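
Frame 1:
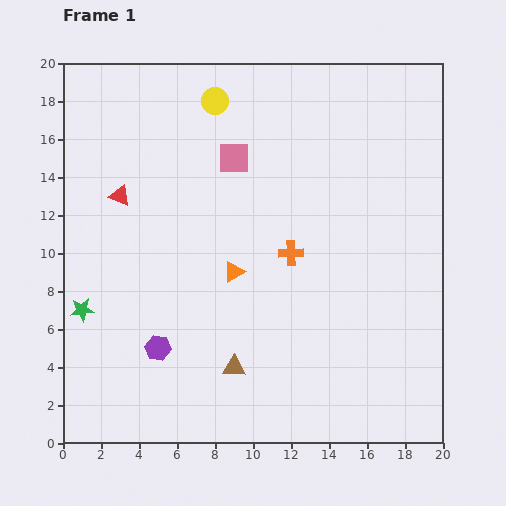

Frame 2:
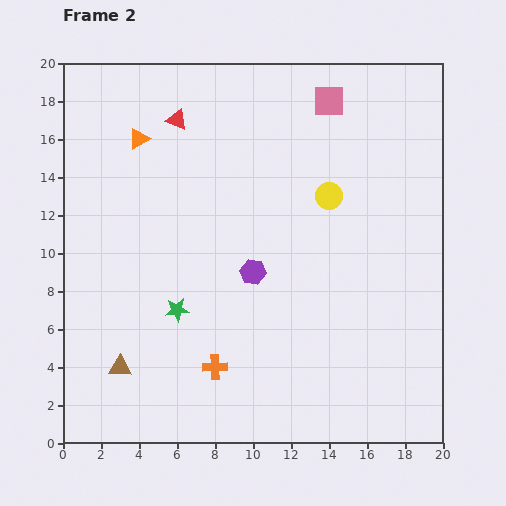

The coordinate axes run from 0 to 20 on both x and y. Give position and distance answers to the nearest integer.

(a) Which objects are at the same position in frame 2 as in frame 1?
none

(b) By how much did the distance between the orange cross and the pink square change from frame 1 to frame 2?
+9

Distance in frame 1: 6. Distance in frame 2: 15.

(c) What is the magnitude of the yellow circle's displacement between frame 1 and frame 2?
8

The yellow circle moved from (8, 18) to (14, 13), a distance of √(6² + 5²) ≈ 8.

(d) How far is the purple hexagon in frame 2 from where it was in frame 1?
6

The purple hexagon moved from (5, 5) to (10, 9), a distance of √(5² + 4²) ≈ 6.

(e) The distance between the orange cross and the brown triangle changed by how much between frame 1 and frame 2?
-2

Distance in frame 1: 7. Distance in frame 2: 5.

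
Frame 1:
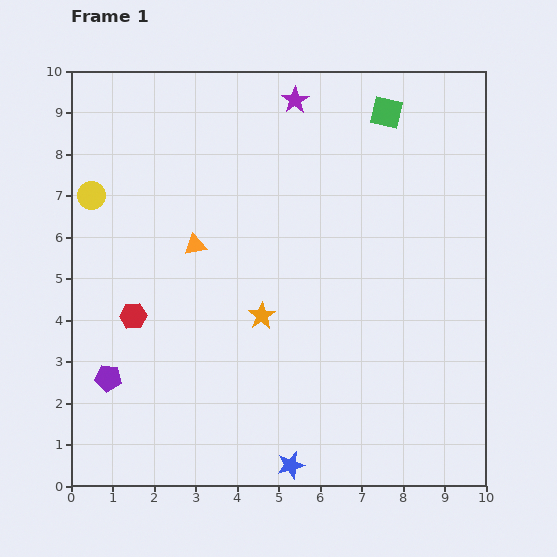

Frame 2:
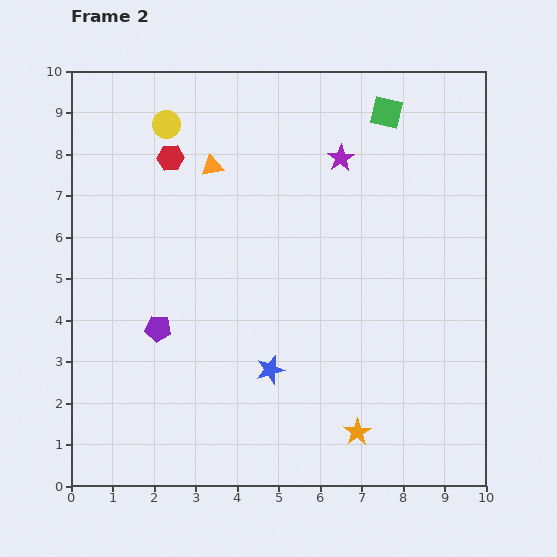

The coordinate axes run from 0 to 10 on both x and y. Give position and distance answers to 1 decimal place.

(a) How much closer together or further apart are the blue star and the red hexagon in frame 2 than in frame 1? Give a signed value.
+0.4

Distance in frame 1: 5.2. Distance in frame 2: 5.6.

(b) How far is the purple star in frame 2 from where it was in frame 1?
1.8

The purple star moved from (5.4, 9.3) to (6.5, 7.9), a distance of √(1.1² + 1.4²) ≈ 1.8.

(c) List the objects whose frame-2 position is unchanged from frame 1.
the green square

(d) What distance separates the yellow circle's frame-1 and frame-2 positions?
2.5

The yellow circle moved from (0.5, 7.0) to (2.3, 8.7), a distance of √(1.8² + 1.7²) ≈ 2.5.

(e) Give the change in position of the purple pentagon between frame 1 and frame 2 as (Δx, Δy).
(1.2, 1.2)

The purple pentagon was at (0.9, 2.6) in frame 1 and (2.1, 3.8) in frame 2.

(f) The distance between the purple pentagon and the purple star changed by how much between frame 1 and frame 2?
-2.1

Distance in frame 1: 8.1. Distance in frame 2: 6.0.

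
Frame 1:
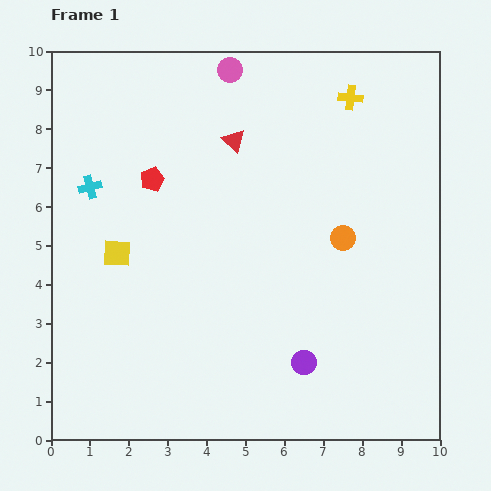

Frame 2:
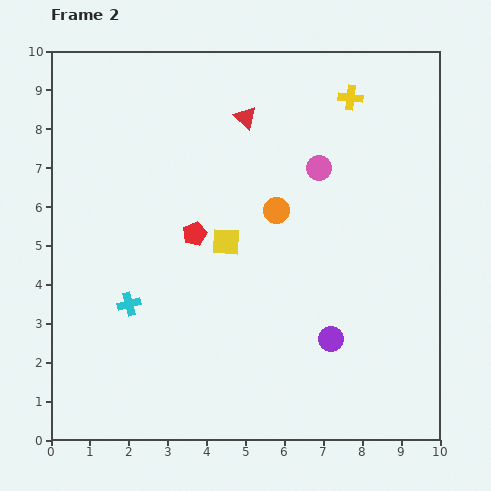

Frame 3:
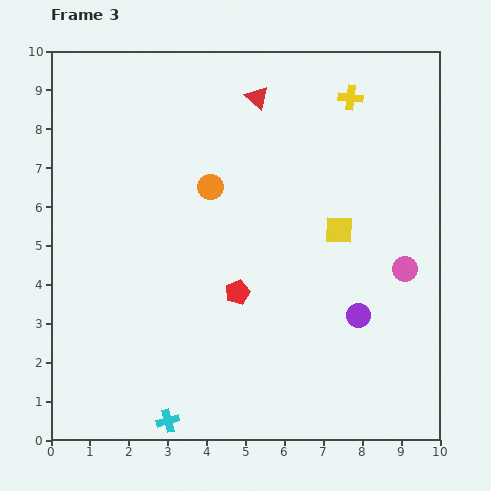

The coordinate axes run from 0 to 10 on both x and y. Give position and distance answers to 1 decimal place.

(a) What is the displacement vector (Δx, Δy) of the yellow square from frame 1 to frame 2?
(2.8, 0.3)

The yellow square was at (1.7, 4.8) in frame 1 and (4.5, 5.1) in frame 2.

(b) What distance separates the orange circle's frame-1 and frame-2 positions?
1.8

The orange circle moved from (7.5, 5.2) to (5.8, 5.9), a distance of √(1.7² + 0.7²) ≈ 1.8.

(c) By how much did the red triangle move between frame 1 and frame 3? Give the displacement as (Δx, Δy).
(0.6, 1.1)

The red triangle was at (4.7, 7.7) in frame 1 and (5.3, 8.8) in frame 3.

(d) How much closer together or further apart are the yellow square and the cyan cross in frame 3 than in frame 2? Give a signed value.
+3.6

Distance in frame 2: 3.0. Distance in frame 3: 6.6.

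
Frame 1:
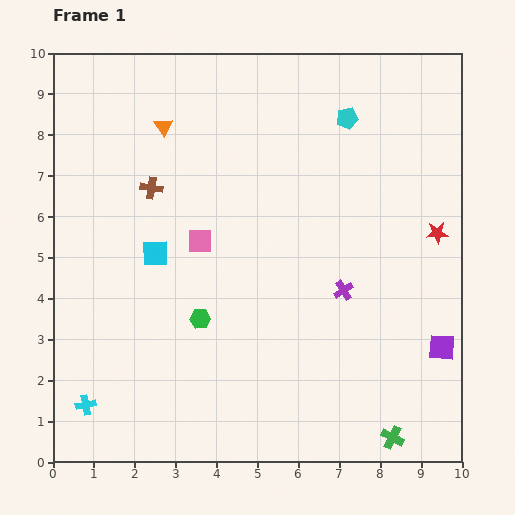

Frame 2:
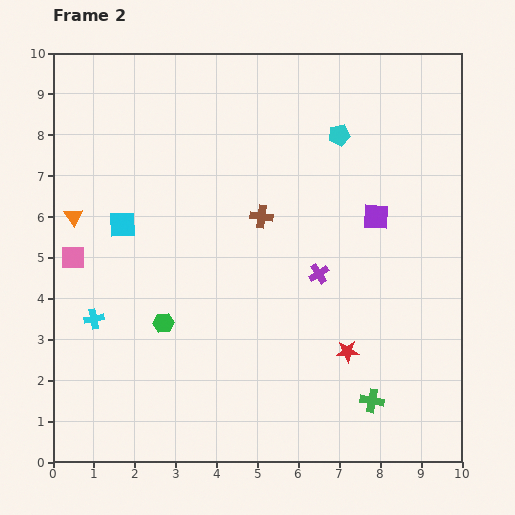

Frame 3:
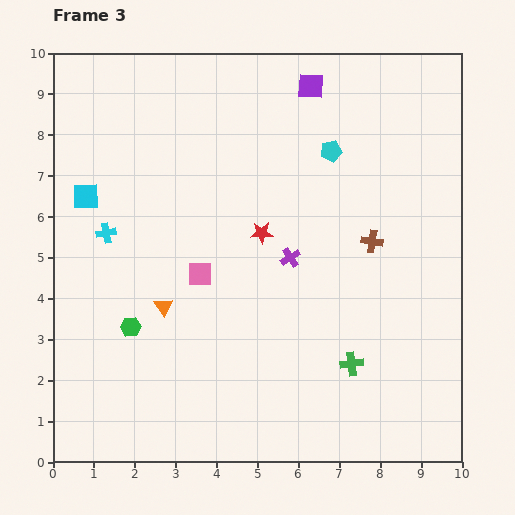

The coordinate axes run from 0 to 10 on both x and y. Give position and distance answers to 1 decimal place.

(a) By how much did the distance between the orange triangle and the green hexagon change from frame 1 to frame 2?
-1.4

Distance in frame 1: 4.8. Distance in frame 2: 3.4.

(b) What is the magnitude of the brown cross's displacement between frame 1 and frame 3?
5.6

The brown cross moved from (2.4, 6.7) to (7.8, 5.4), a distance of √(5.4² + 1.3²) ≈ 5.6.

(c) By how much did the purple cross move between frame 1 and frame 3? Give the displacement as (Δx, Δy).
(-1.3, 0.8)

The purple cross was at (7.1, 4.2) in frame 1 and (5.8, 5.0) in frame 3.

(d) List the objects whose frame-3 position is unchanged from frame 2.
none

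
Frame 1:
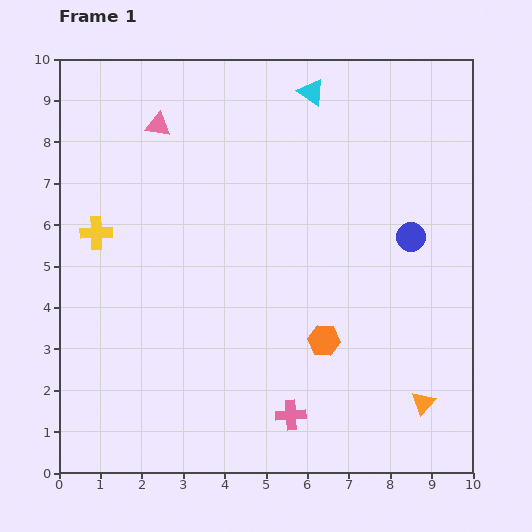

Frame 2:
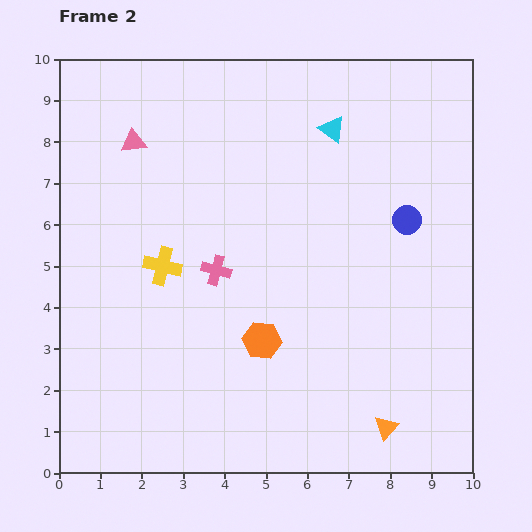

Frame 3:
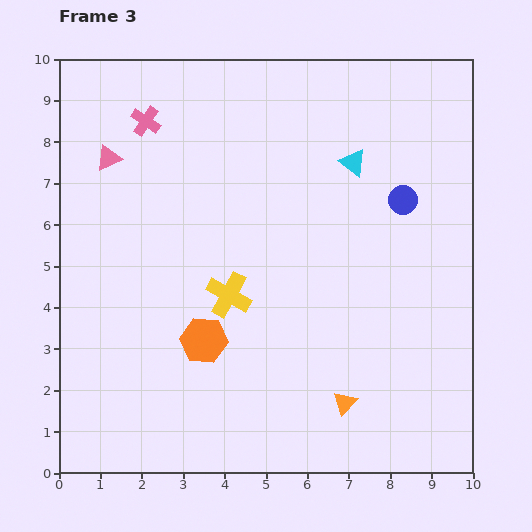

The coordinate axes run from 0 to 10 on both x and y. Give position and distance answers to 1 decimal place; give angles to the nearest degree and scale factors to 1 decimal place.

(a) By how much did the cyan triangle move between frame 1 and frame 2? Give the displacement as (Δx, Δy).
(0.5, -0.9)

The cyan triangle was at (6.1, 9.2) in frame 1 and (6.6, 8.3) in frame 2.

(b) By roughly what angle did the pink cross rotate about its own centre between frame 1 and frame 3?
39° clockwise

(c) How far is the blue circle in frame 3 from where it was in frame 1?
0.9

The blue circle moved from (8.5, 5.7) to (8.3, 6.6), a distance of √(0.2² + 0.9²) ≈ 0.9.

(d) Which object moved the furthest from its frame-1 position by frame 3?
the pink cross

(moved 7.9; next 3.5)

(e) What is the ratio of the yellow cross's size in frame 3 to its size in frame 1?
1.4×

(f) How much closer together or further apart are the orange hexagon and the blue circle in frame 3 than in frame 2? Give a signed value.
+1.4

Distance in frame 2: 4.5. Distance in frame 3: 5.9.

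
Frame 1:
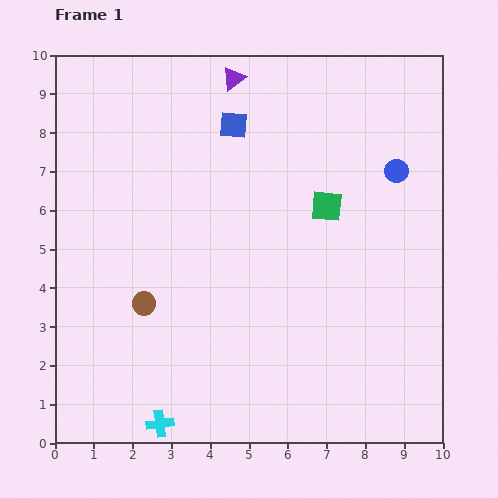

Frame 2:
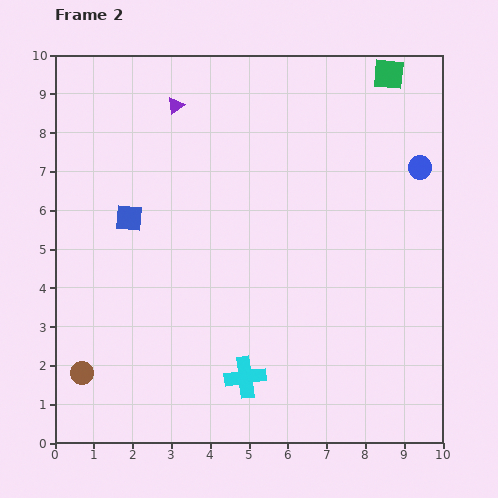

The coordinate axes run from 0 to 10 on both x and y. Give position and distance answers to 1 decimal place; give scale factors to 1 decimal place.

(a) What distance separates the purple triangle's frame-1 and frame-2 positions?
1.7

The purple triangle moved from (4.6, 9.4) to (3.1, 8.7), a distance of √(1.5² + 0.7²) ≈ 1.7.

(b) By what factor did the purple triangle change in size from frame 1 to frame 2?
0.7×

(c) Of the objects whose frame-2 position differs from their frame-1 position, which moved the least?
the blue circle

(moved 0.6)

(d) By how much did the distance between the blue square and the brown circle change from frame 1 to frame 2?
-0.9

Distance in frame 1: 5.1. Distance in frame 2: 4.2.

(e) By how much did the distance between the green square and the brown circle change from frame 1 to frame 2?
+5.7

Distance in frame 1: 5.3. Distance in frame 2: 11.0.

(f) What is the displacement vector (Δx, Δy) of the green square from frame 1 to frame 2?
(1.6, 3.4)

The green square was at (7.0, 6.1) in frame 1 and (8.6, 9.5) in frame 2.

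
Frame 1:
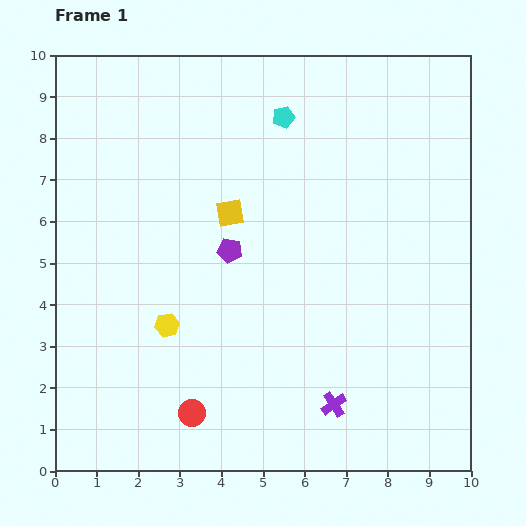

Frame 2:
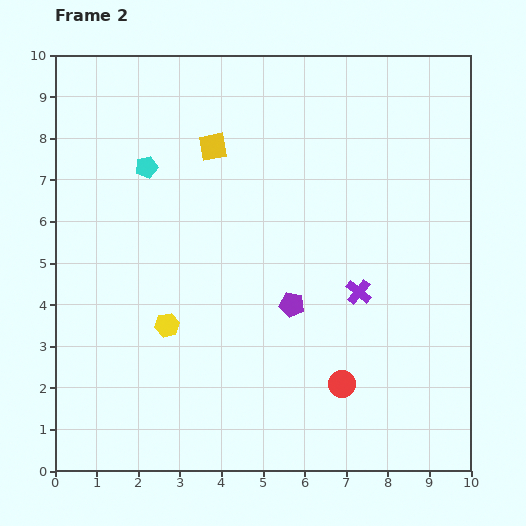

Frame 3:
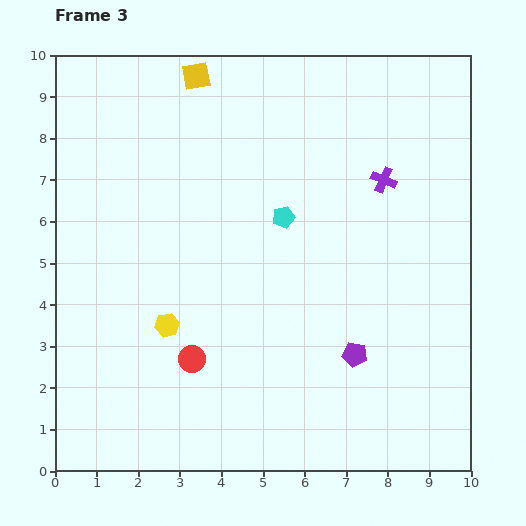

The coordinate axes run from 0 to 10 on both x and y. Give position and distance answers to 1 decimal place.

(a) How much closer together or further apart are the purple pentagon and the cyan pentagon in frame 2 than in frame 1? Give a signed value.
+1.3

Distance in frame 1: 3.5. Distance in frame 2: 4.8.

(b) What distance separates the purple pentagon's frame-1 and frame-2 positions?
2.0

The purple pentagon moved from (4.2, 5.3) to (5.7, 4.0), a distance of √(1.5² + 1.3²) ≈ 2.0.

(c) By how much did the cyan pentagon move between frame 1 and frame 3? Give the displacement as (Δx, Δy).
(0.0, -2.4)

The cyan pentagon was at (5.5, 8.5) in frame 1 and (5.5, 6.1) in frame 3.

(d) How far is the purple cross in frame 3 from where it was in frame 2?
2.8

The purple cross moved from (7.3, 4.3) to (7.9, 7.0), a distance of √(0.6² + 2.7²) ≈ 2.8.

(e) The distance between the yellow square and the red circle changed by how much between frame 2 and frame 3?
+0.3

Distance in frame 2: 6.5. Distance in frame 3: 6.8.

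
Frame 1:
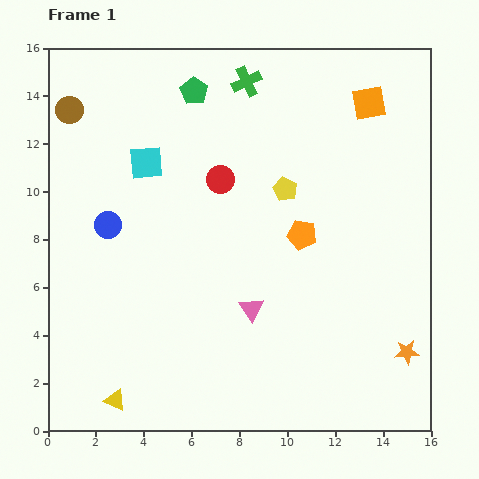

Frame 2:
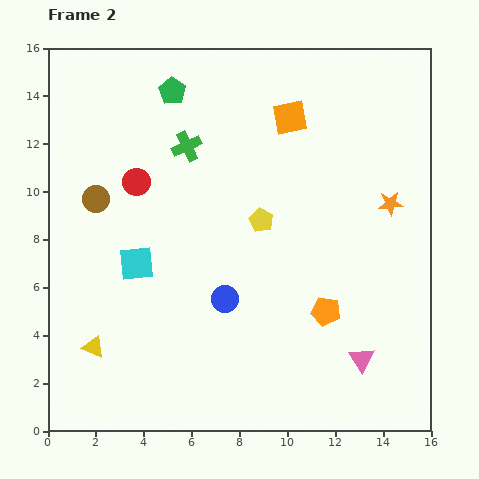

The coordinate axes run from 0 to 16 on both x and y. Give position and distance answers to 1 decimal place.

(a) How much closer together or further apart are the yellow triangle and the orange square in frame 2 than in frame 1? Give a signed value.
-3.7

Distance in frame 1: 16.3. Distance in frame 2: 12.6.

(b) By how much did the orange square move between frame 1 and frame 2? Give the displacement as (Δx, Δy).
(-3.3, -0.6)

The orange square was at (13.4, 13.7) in frame 1 and (10.1, 13.1) in frame 2.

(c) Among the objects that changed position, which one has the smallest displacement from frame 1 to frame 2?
the green pentagon

(moved 0.9)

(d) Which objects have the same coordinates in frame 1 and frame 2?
none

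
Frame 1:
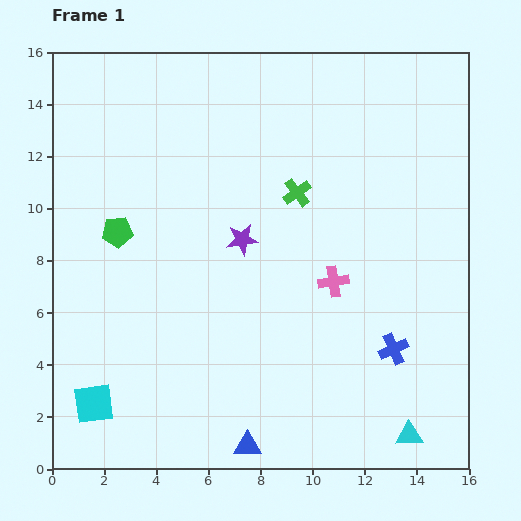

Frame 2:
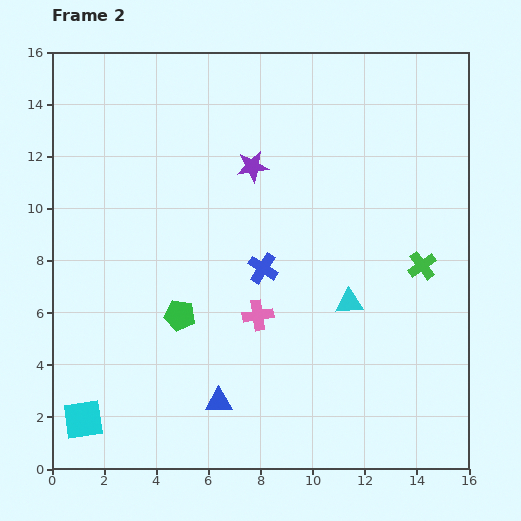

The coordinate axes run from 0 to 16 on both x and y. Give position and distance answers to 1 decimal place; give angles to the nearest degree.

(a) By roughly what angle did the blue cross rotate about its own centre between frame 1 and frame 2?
33° counter-clockwise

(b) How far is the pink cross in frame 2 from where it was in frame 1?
3.2

The pink cross moved from (10.8, 7.2) to (7.9, 5.9), a distance of √(2.9² + 1.3²) ≈ 3.2.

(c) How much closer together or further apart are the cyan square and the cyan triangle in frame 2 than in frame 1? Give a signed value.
-1.1

Distance in frame 1: 12.2. Distance in frame 2: 11.1.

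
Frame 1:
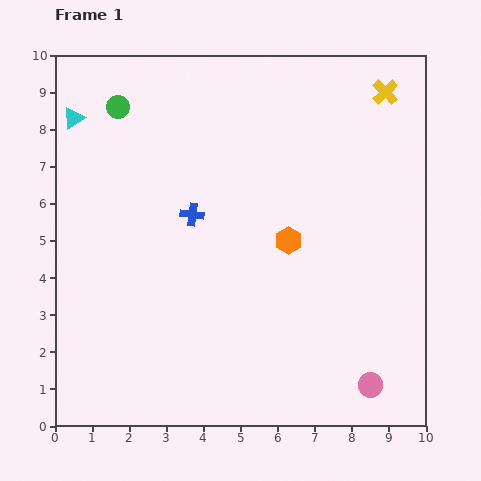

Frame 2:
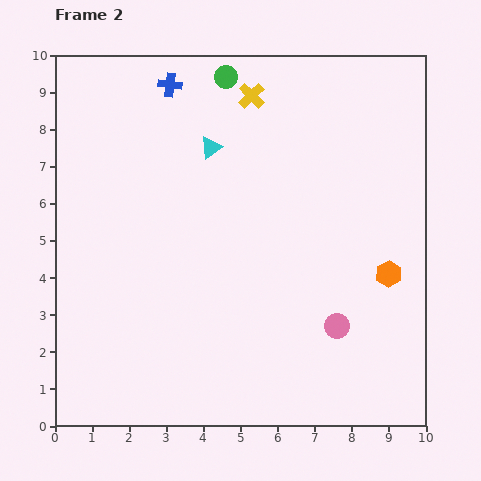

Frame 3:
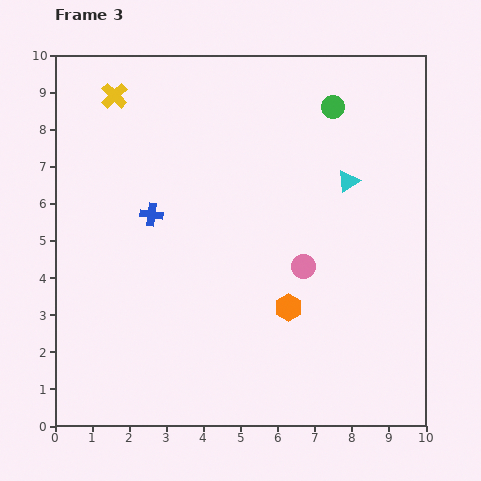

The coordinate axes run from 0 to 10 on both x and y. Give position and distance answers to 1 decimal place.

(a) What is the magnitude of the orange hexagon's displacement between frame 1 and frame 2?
2.8

The orange hexagon moved from (6.3, 5.0) to (9.0, 4.1), a distance of √(2.7² + 0.9²) ≈ 2.8.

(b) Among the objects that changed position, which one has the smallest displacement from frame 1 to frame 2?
the pink circle

(moved 1.8)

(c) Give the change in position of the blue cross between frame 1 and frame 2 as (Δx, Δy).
(-0.6, 3.5)

The blue cross was at (3.7, 5.7) in frame 1 and (3.1, 9.2) in frame 2.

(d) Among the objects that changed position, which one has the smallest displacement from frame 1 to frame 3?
the blue cross

(moved 1.1)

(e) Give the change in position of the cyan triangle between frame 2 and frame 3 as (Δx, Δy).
(3.7, -0.9)

The cyan triangle was at (4.2, 7.5) in frame 2 and (7.9, 6.6) in frame 3.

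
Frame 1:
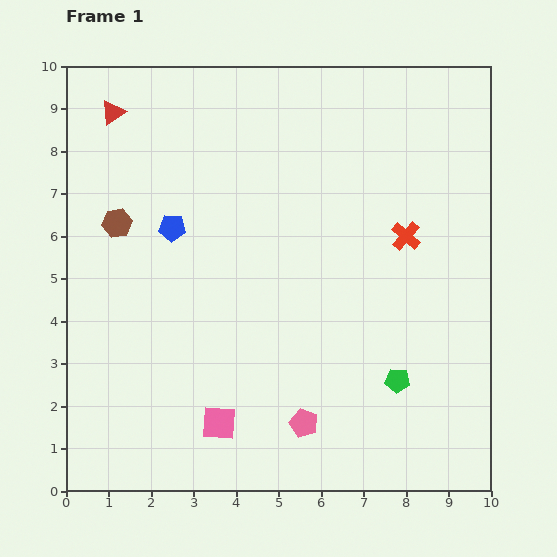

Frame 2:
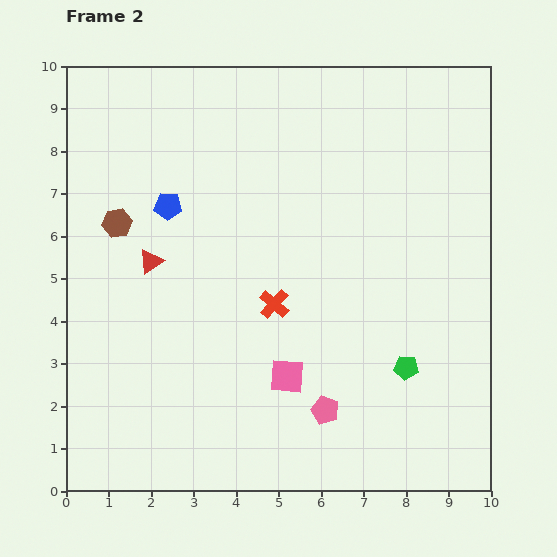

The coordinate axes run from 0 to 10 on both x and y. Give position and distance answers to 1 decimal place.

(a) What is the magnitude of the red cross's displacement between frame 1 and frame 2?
3.5

The red cross moved from (8.0, 6.0) to (4.9, 4.4), a distance of √(3.1² + 1.6²) ≈ 3.5.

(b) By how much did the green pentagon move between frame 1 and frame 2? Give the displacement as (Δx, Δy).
(0.2, 0.3)

The green pentagon was at (7.8, 2.6) in frame 1 and (8.0, 2.9) in frame 2.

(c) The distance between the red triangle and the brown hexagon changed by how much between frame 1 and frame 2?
-1.4

Distance in frame 1: 2.6. Distance in frame 2: 1.2.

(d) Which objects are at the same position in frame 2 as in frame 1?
the brown hexagon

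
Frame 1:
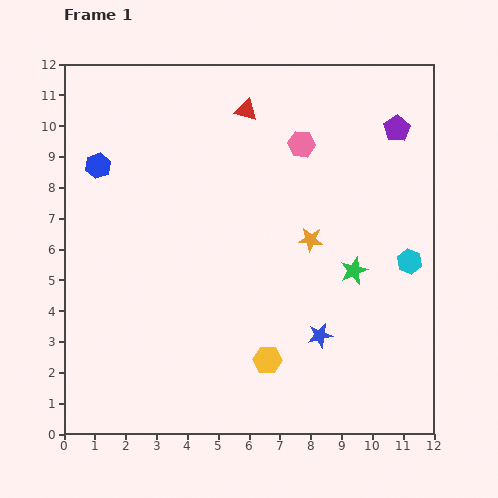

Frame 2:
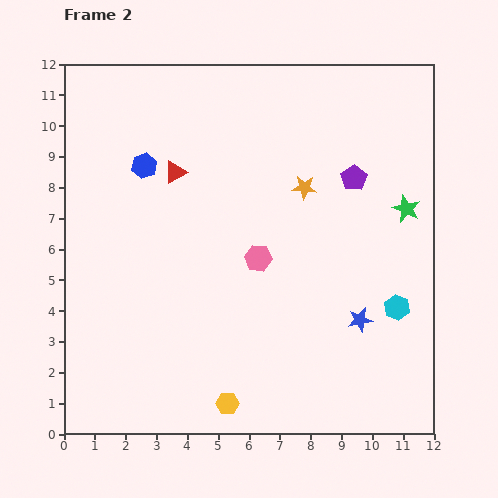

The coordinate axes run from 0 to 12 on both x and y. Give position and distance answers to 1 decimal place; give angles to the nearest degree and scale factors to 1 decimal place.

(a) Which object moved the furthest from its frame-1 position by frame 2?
the pink hexagon

(moved 4.0; next 3.0)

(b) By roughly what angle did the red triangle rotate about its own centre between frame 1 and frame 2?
43° counter-clockwise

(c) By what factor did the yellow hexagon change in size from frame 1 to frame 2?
0.8×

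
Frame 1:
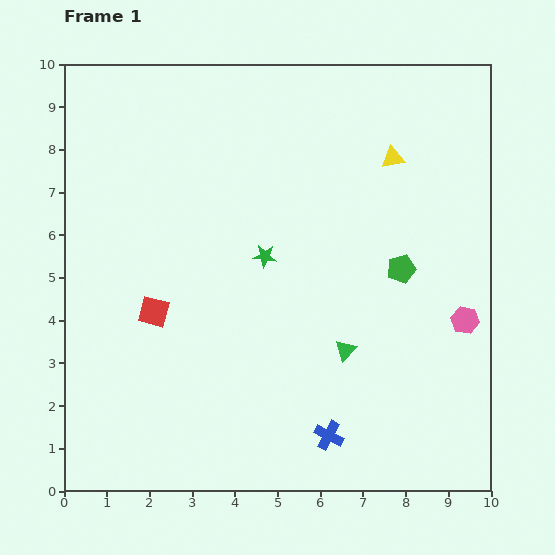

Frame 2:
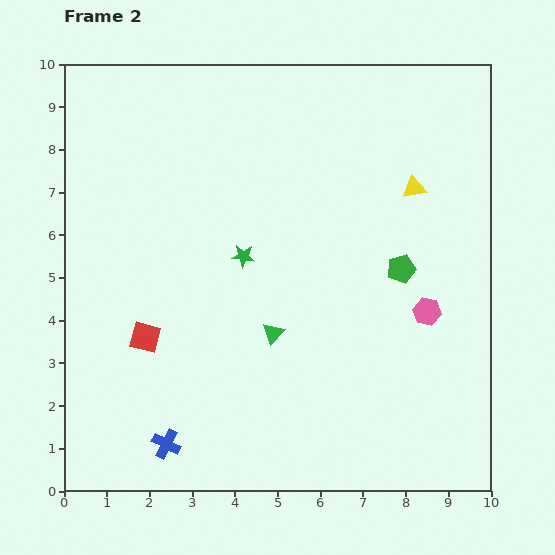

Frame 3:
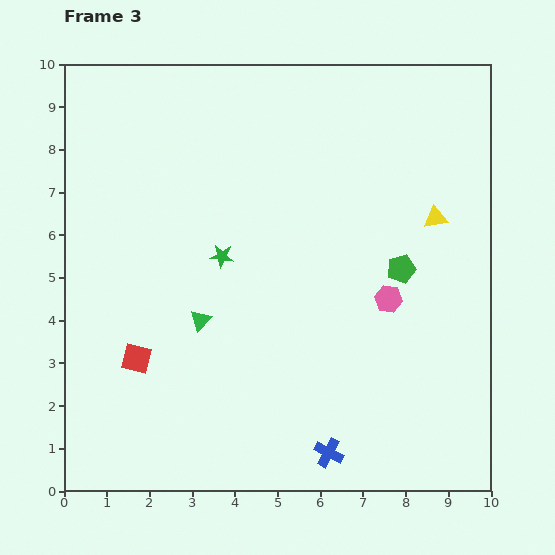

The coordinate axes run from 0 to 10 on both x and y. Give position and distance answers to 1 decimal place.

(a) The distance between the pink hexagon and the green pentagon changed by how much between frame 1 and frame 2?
-0.7

Distance in frame 1: 1.9. Distance in frame 2: 1.2.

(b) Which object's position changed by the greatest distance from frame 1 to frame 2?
the blue cross

(moved 3.8; next 1.7)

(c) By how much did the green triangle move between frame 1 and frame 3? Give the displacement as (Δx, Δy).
(-3.4, 0.7)

The green triangle was at (6.6, 3.3) in frame 1 and (3.2, 4.0) in frame 3.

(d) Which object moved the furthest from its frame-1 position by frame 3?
the green triangle

(moved 3.5; next 1.9)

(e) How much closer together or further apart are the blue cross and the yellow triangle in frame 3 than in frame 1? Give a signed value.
-0.7

Distance in frame 1: 6.7. Distance in frame 3: 6.0.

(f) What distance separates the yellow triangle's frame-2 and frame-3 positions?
0.9

The yellow triangle moved from (8.2, 7.1) to (8.7, 6.4), a distance of √(0.5² + 0.7²) ≈ 0.9.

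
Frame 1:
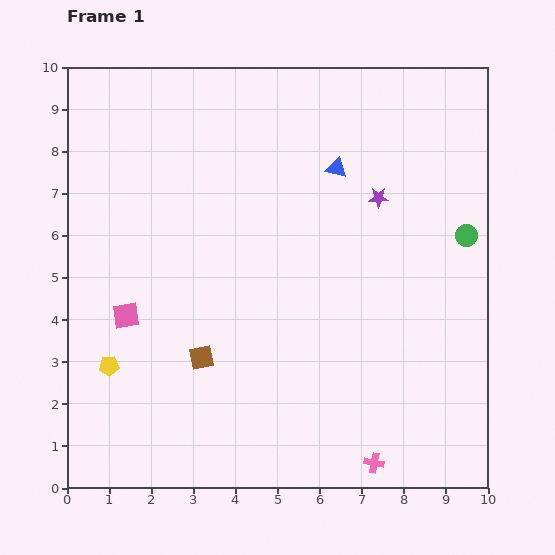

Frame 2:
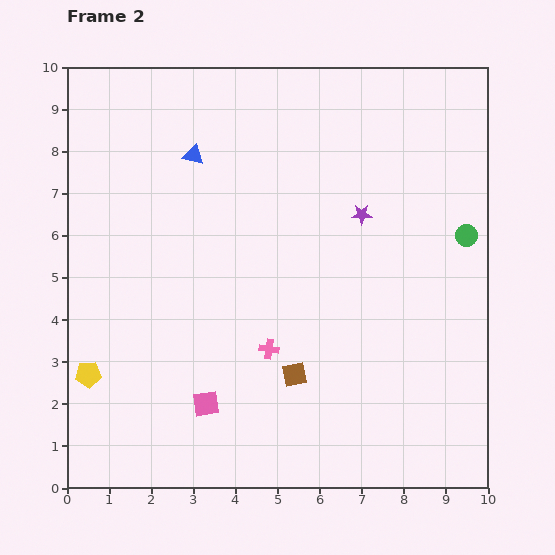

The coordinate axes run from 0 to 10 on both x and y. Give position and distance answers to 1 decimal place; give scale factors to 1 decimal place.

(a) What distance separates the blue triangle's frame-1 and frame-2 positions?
3.4

The blue triangle moved from (6.4, 7.6) to (3.0, 7.9), a distance of √(3.4² + 0.3²) ≈ 3.4.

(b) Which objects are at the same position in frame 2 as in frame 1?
the green circle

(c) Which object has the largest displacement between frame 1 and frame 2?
the pink cross

(moved 3.7; next 3.4)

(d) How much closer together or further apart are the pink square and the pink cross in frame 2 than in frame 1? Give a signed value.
-4.9

Distance in frame 1: 6.9. Distance in frame 2: 2.0.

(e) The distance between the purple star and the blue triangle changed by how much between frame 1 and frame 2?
+3.0

Distance in frame 1: 1.2. Distance in frame 2: 4.2.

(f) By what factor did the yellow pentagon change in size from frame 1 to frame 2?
1.3×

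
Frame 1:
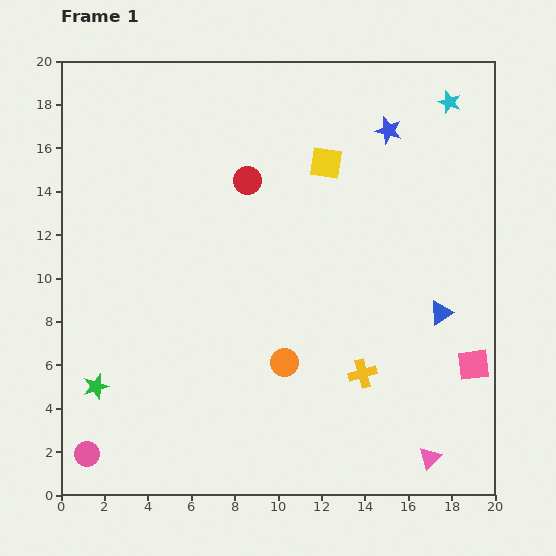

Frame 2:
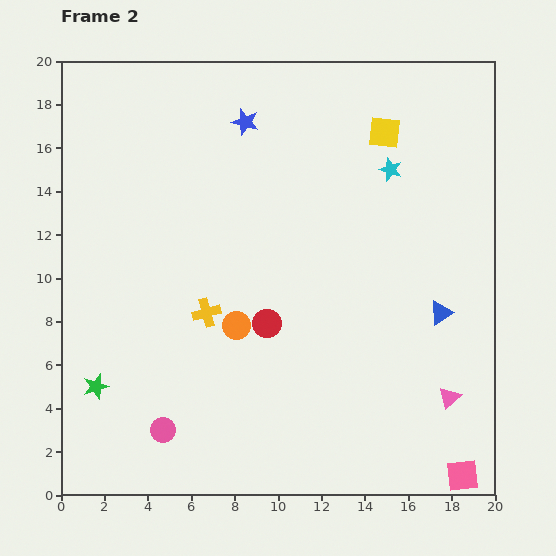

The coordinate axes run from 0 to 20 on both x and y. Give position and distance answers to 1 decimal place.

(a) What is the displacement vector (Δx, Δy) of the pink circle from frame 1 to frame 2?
(3.5, 1.1)

The pink circle was at (1.2, 1.9) in frame 1 and (4.7, 3.0) in frame 2.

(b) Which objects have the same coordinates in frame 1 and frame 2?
the blue triangle, the green star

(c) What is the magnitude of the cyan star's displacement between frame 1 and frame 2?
4.1

The cyan star moved from (17.9, 18.1) to (15.2, 15.0), a distance of √(2.7² + 3.1²) ≈ 4.1.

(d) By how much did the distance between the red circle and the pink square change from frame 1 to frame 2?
-2.0

Distance in frame 1: 13.4. Distance in frame 2: 11.4.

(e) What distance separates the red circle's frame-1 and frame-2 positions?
6.7

The red circle moved from (8.6, 14.5) to (9.5, 7.9), a distance of √(0.9² + 6.6²) ≈ 6.7.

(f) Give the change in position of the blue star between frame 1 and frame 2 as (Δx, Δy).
(-6.6, 0.4)

The blue star was at (15.1, 16.8) in frame 1 and (8.5, 17.2) in frame 2.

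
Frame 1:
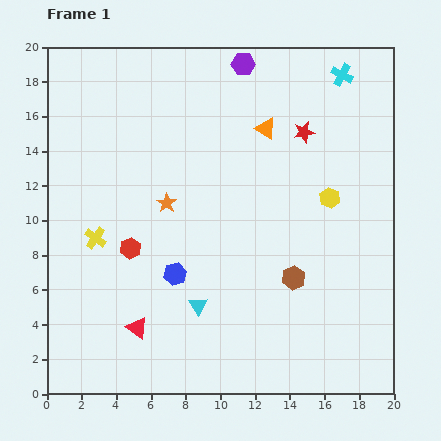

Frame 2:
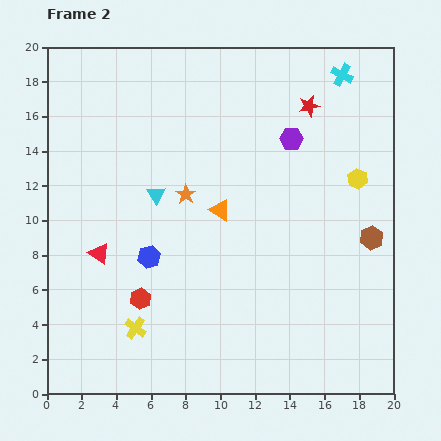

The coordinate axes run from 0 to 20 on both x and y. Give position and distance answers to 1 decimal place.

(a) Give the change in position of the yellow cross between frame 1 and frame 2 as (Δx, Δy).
(2.3, -5.2)

The yellow cross was at (2.8, 9.0) in frame 1 and (5.1, 3.8) in frame 2.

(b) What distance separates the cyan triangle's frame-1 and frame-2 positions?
6.8

The cyan triangle moved from (8.7, 5.1) to (6.3, 11.5), a distance of √(2.4² + 6.4²) ≈ 6.8.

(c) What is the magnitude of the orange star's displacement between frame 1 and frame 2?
1.2

The orange star moved from (6.9, 11.0) to (8.0, 11.5), a distance of √(1.1² + 0.5²) ≈ 1.2.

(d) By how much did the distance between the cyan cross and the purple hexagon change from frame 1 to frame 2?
-1.0

Distance in frame 1: 5.7. Distance in frame 2: 4.7.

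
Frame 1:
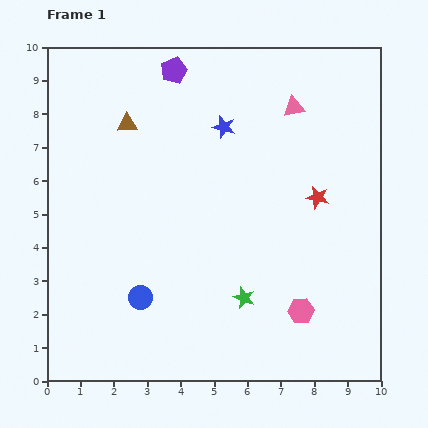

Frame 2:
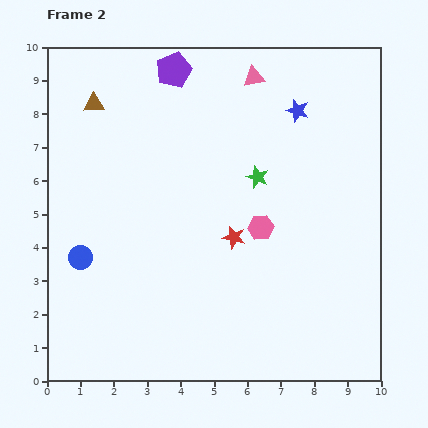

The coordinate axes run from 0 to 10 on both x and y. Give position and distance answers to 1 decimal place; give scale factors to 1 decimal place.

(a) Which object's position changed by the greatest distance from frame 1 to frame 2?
the green star

(moved 3.6; next 2.8)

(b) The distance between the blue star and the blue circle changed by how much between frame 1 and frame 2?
+2.1

Distance in frame 1: 5.7. Distance in frame 2: 7.8.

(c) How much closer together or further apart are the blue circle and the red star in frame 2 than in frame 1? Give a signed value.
-1.5

Distance in frame 1: 6.1. Distance in frame 2: 4.6.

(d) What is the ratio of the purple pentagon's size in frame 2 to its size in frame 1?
1.3×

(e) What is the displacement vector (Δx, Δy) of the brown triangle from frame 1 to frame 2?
(-1.0, 0.6)

The brown triangle was at (2.4, 7.7) in frame 1 and (1.4, 8.3) in frame 2.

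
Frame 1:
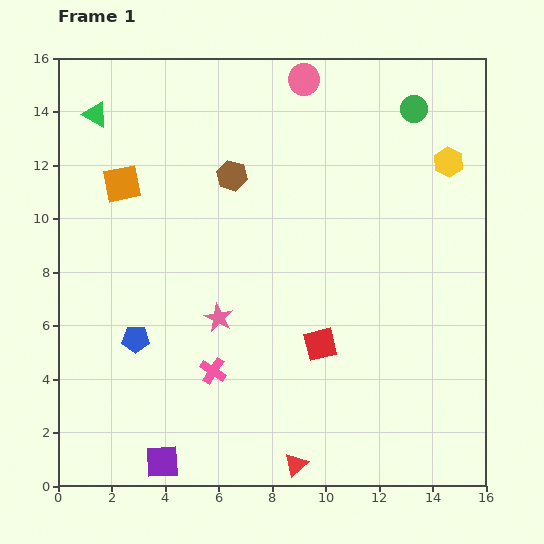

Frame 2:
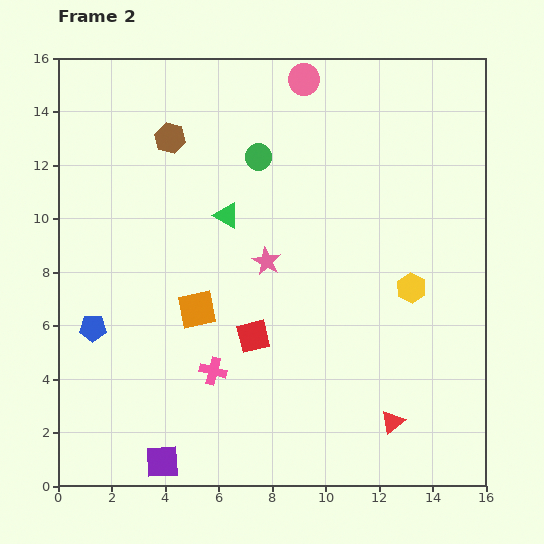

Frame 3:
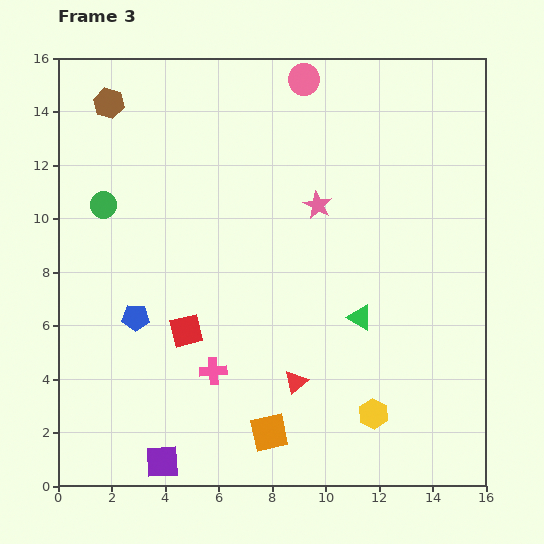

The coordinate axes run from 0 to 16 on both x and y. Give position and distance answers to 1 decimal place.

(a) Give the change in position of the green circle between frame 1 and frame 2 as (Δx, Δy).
(-5.8, -1.8)

The green circle was at (13.3, 14.1) in frame 1 and (7.5, 12.3) in frame 2.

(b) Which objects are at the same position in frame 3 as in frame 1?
the pink circle, the pink cross, the purple square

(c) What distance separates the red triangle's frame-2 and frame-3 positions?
3.9

The red triangle moved from (12.5, 2.4) to (8.9, 3.9), a distance of √(3.6² + 1.5²) ≈ 3.9.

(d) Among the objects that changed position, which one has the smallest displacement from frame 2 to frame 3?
the blue pentagon

(moved 1.6)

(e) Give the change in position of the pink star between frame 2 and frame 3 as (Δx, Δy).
(1.9, 2.1)

The pink star was at (7.8, 8.4) in frame 2 and (9.7, 10.5) in frame 3.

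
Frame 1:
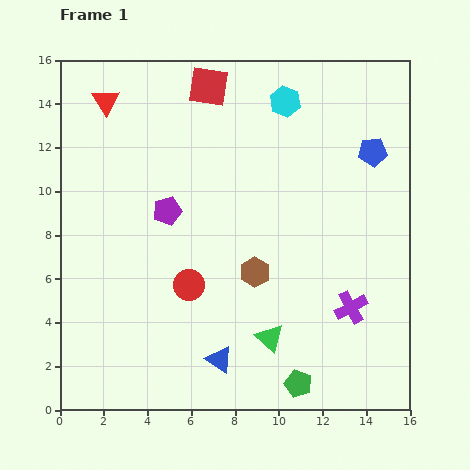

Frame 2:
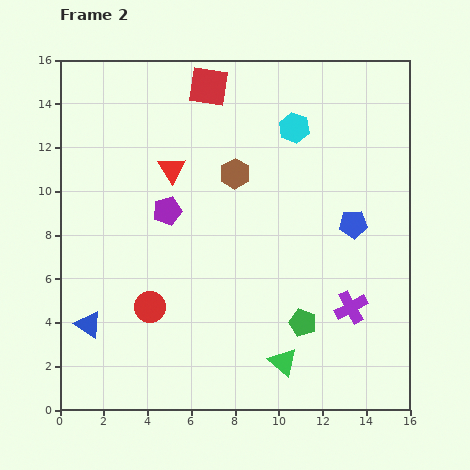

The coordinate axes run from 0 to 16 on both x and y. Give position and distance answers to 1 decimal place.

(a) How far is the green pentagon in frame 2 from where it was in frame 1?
2.8

The green pentagon moved from (10.9, 1.2) to (11.1, 4.0), a distance of √(0.2² + 2.8²) ≈ 2.8.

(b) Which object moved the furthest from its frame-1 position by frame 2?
the blue triangle

(moved 6.2; next 4.6)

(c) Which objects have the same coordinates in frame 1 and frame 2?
the purple cross, the purple pentagon, the red square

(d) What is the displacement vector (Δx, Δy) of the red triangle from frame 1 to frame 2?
(3.0, -3.1)

The red triangle was at (2.1, 14.1) in frame 1 and (5.1, 11.0) in frame 2.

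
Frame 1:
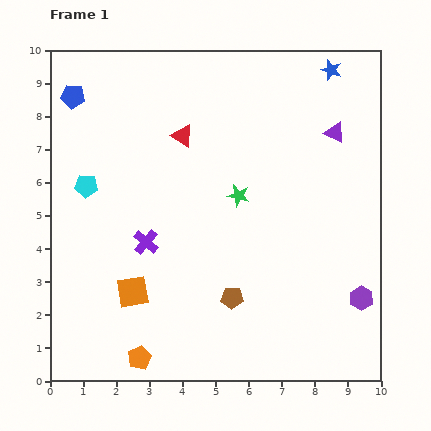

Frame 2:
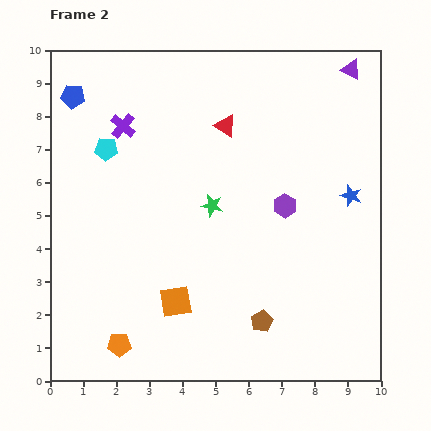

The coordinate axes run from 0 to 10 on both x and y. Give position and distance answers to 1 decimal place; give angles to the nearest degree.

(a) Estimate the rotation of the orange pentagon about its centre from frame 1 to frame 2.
24° clockwise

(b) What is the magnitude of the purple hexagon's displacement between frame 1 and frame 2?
3.6

The purple hexagon moved from (9.4, 2.5) to (7.1, 5.3), a distance of √(2.3² + 2.8²) ≈ 3.6.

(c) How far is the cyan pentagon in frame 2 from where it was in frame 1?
1.3

The cyan pentagon moved from (1.1, 5.9) to (1.7, 7.0), a distance of √(0.6² + 1.1²) ≈ 1.3.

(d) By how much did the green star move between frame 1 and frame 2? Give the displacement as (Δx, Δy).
(-0.8, -0.3)

The green star was at (5.7, 5.6) in frame 1 and (4.9, 5.3) in frame 2.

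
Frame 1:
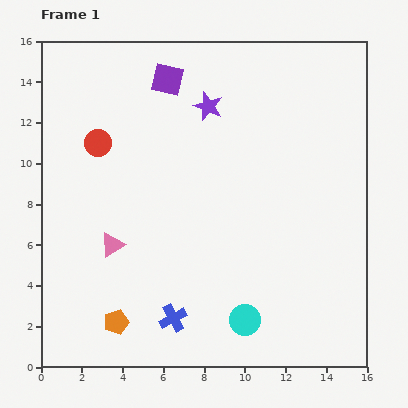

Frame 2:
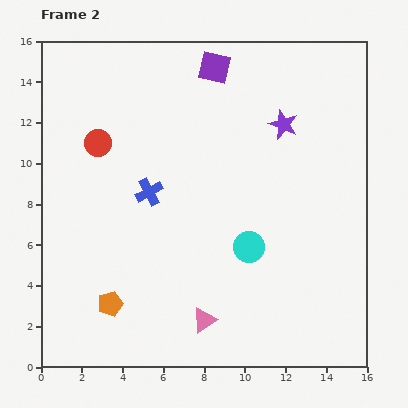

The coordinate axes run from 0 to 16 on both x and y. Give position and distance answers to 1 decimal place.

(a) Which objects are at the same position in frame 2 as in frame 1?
the red circle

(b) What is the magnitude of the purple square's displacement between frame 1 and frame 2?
2.4

The purple square moved from (6.2, 14.1) to (8.5, 14.7), a distance of √(2.3² + 0.6²) ≈ 2.4.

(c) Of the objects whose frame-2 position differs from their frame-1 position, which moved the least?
the orange pentagon

(moved 0.9)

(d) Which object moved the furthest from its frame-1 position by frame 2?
the blue cross

(moved 6.3; next 5.8)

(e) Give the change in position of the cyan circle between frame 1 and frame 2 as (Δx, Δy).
(0.2, 3.6)

The cyan circle was at (10.0, 2.3) in frame 1 and (10.2, 5.9) in frame 2.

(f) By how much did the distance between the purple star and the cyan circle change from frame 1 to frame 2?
-4.5

Distance in frame 1: 10.7. Distance in frame 2: 6.2.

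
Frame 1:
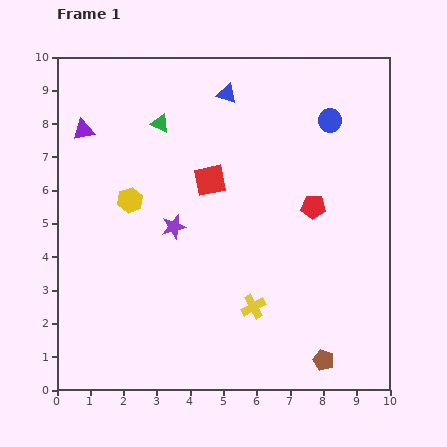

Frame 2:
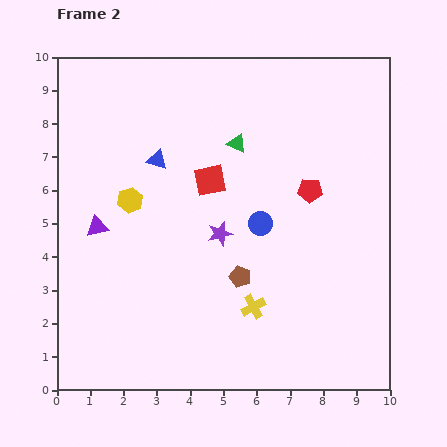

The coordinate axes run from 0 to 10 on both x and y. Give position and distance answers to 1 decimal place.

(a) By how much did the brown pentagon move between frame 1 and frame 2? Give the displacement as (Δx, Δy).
(-2.5, 2.5)

The brown pentagon was at (8.0, 0.9) in frame 1 and (5.5, 3.4) in frame 2.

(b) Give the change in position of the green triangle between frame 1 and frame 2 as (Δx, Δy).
(2.3, -0.6)

The green triangle was at (3.1, 8.0) in frame 1 and (5.4, 7.4) in frame 2.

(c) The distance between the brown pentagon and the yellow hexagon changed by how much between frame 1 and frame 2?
-3.5

Distance in frame 1: 7.5. Distance in frame 2: 4.0.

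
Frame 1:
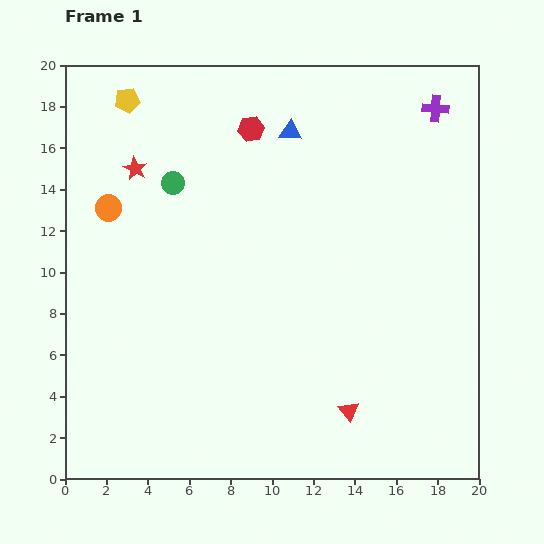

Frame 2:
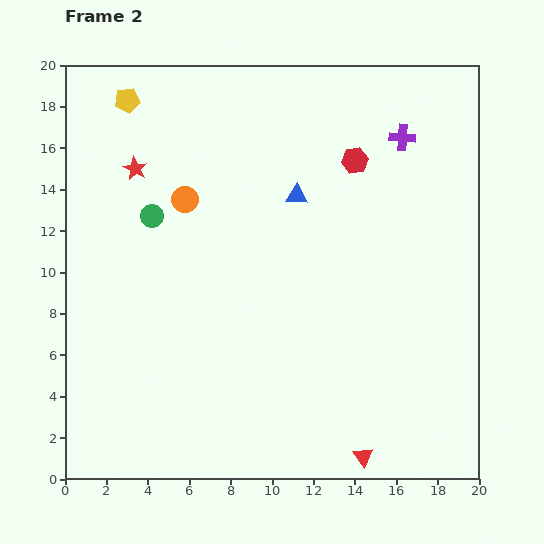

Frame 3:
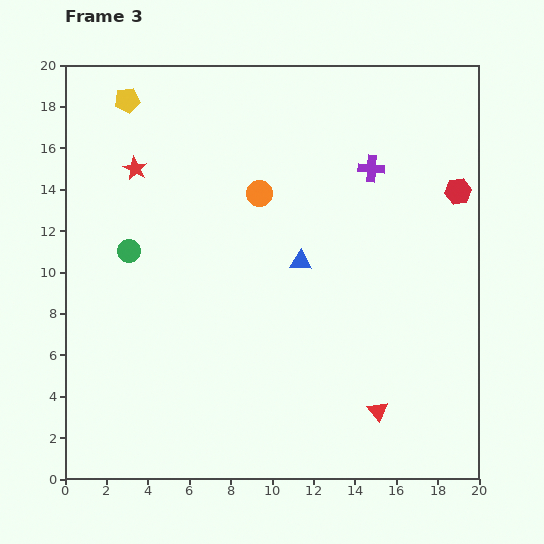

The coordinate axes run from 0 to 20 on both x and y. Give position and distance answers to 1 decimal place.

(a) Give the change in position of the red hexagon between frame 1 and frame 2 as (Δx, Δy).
(5.0, -1.5)

The red hexagon was at (9.0, 16.9) in frame 1 and (14.0, 15.4) in frame 2.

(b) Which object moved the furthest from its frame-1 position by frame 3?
the red hexagon

(moved 10.4; next 7.3)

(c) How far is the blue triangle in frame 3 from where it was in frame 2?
3.2

The blue triangle moved from (11.2, 13.7) to (11.4, 10.5), a distance of √(0.2² + 3.2²) ≈ 3.2.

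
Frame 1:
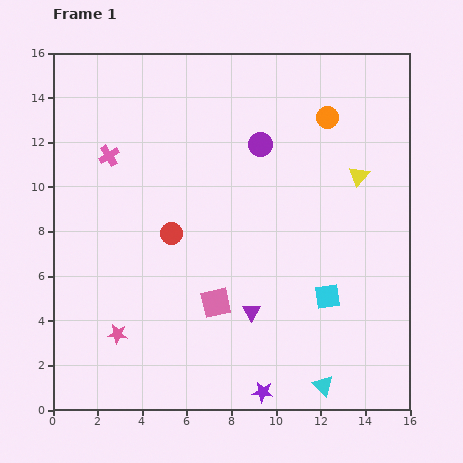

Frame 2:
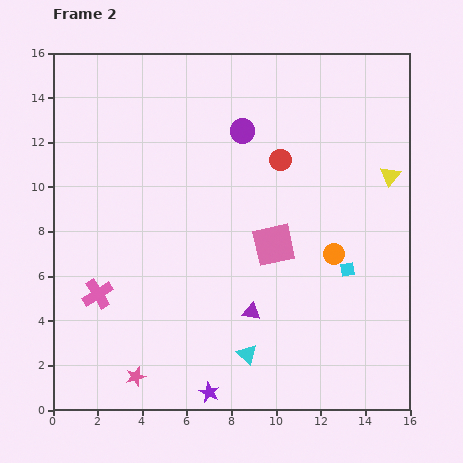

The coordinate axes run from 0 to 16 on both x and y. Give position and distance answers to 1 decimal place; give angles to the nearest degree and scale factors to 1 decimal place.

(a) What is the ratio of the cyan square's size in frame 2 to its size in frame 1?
0.6×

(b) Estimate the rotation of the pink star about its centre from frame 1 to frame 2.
22° counter-clockwise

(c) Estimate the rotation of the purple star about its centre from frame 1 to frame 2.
21° clockwise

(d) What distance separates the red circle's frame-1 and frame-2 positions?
5.9

The red circle moved from (5.3, 7.9) to (10.2, 11.2), a distance of √(4.9² + 3.3²) ≈ 5.9.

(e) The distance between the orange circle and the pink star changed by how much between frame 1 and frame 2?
-3.0

Distance in frame 1: 13.5. Distance in frame 2: 10.5.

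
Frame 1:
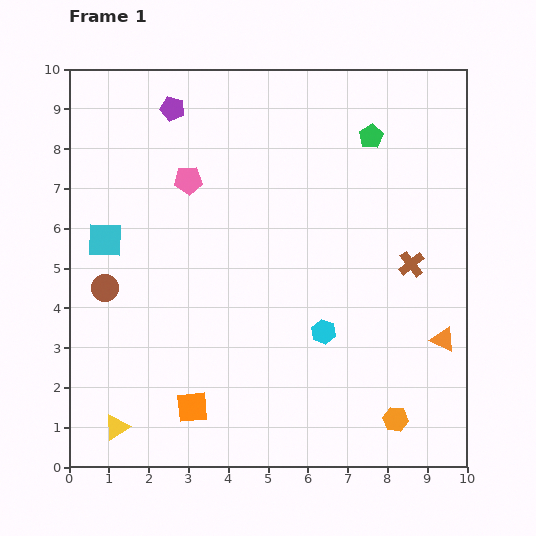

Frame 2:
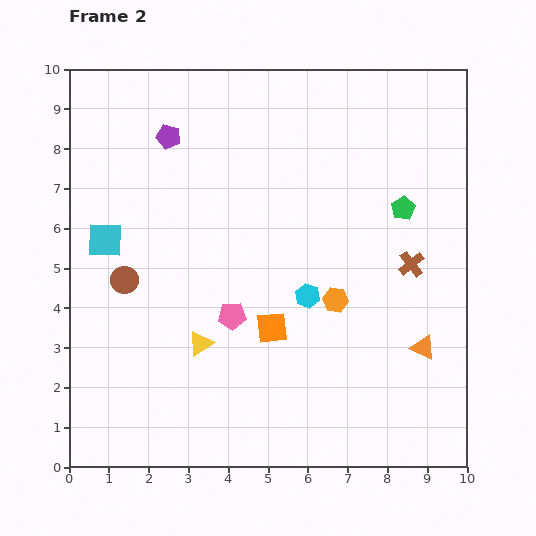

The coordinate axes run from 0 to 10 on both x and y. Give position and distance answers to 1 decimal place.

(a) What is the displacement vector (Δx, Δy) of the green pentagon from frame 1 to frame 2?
(0.8, -1.8)

The green pentagon was at (7.6, 8.3) in frame 1 and (8.4, 6.5) in frame 2.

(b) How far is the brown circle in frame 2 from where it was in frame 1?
0.5

The brown circle moved from (0.9, 4.5) to (1.4, 4.7), a distance of √(0.5² + 0.2²) ≈ 0.5.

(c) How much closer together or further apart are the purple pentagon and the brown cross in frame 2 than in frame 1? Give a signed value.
-0.3

Distance in frame 1: 7.2. Distance in frame 2: 6.9.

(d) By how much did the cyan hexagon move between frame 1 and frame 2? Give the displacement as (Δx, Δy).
(-0.4, 0.9)

The cyan hexagon was at (6.4, 3.4) in frame 1 and (6.0, 4.3) in frame 2.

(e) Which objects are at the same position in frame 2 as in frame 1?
the cyan square, the brown cross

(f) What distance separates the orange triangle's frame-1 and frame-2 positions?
0.5

The orange triangle moved from (9.4, 3.2) to (8.9, 3.0), a distance of √(0.5² + 0.2²) ≈ 0.5.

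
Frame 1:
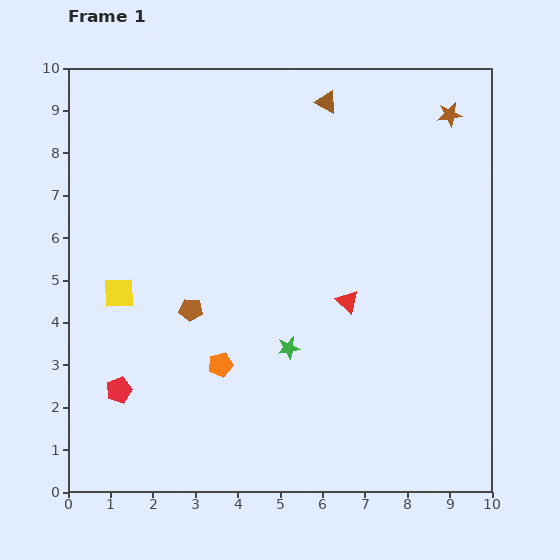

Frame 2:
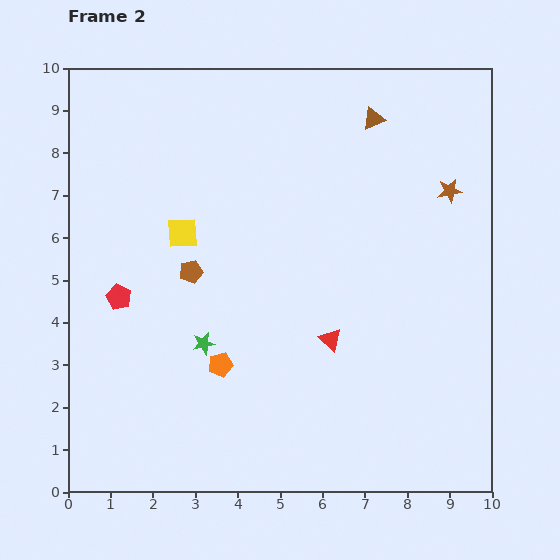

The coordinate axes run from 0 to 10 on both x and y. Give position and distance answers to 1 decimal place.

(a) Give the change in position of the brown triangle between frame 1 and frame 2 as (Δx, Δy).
(1.1, -0.4)

The brown triangle was at (6.1, 9.2) in frame 1 and (7.2, 8.8) in frame 2.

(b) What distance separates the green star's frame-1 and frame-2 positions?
2.0

The green star moved from (5.2, 3.4) to (3.2, 3.5), a distance of √(2.0² + 0.1²) ≈ 2.0.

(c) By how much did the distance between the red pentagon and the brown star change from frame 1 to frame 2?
-2.0

Distance in frame 1: 10.2. Distance in frame 2: 8.2.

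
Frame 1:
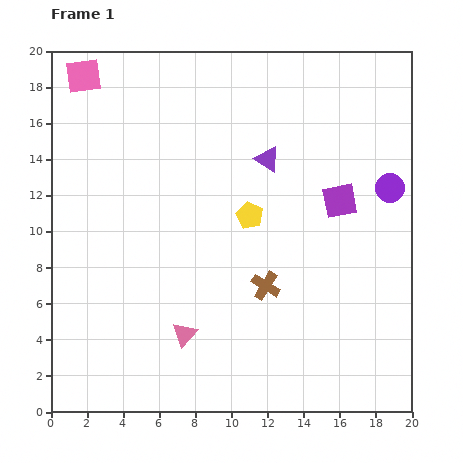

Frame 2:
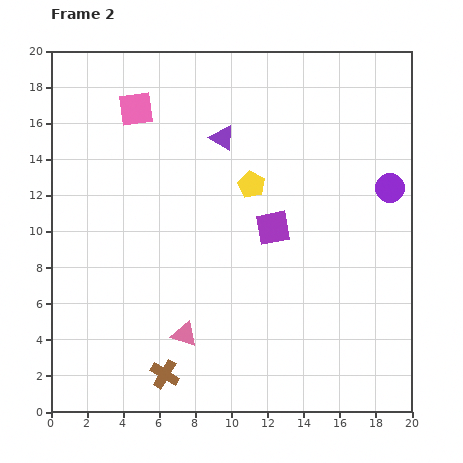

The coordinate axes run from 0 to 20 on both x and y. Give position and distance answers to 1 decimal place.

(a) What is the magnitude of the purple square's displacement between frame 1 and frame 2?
4.0

The purple square moved from (16.0, 11.7) to (12.3, 10.2), a distance of √(3.7² + 1.5²) ≈ 4.0.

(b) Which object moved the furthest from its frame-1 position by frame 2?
the brown cross

(moved 7.4; next 4.0)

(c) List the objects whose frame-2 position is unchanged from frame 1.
the pink triangle, the purple circle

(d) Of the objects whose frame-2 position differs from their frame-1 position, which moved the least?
the yellow pentagon

(moved 1.7)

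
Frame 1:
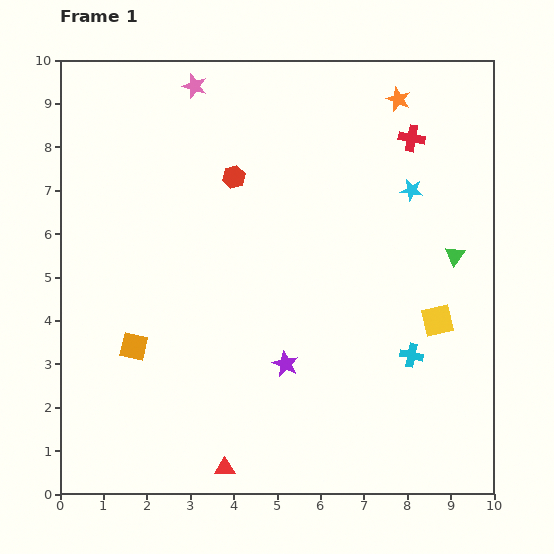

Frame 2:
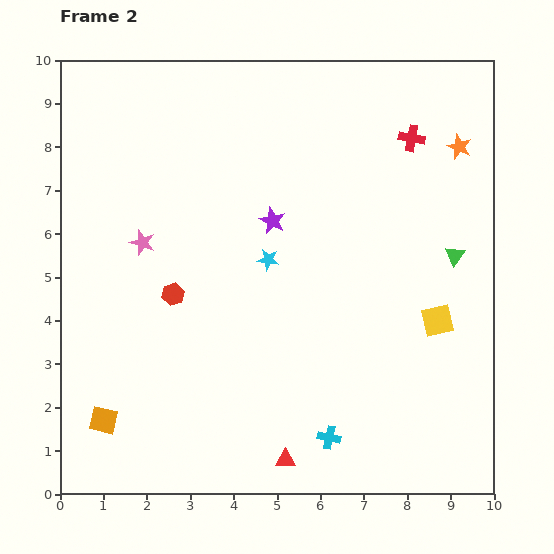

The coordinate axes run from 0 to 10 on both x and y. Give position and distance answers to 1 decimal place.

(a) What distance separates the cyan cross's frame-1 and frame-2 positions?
2.7

The cyan cross moved from (8.1, 3.2) to (6.2, 1.3), a distance of √(1.9² + 1.9²) ≈ 2.7.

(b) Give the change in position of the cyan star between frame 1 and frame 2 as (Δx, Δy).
(-3.3, -1.6)

The cyan star was at (8.1, 7.0) in frame 1 and (4.8, 5.4) in frame 2.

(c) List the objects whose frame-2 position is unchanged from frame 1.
the yellow square, the green triangle, the red cross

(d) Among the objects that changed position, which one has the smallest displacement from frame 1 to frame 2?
the red triangle

(moved 1.4)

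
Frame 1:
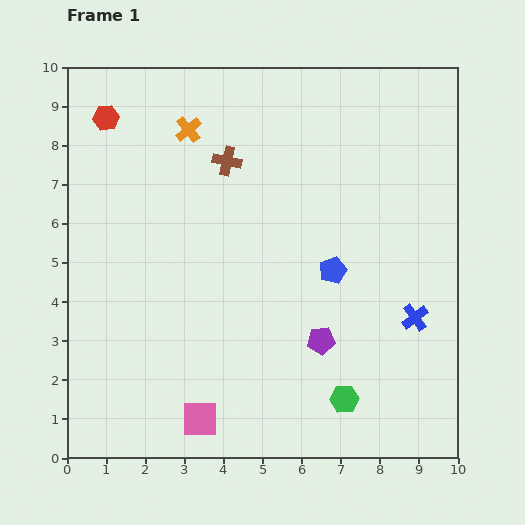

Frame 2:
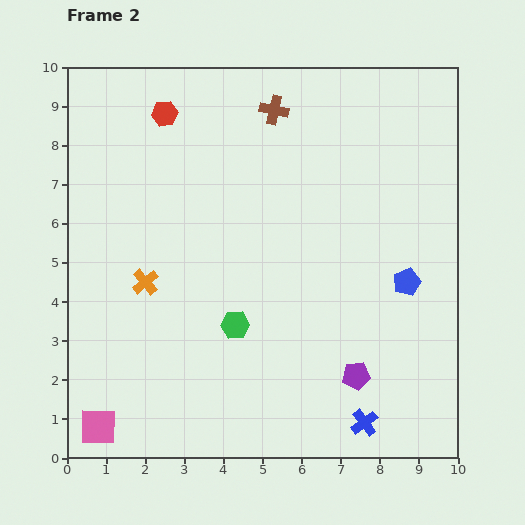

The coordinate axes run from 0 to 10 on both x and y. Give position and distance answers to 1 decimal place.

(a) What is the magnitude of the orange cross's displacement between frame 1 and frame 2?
4.1

The orange cross moved from (3.1, 8.4) to (2.0, 4.5), a distance of √(1.1² + 3.9²) ≈ 4.1.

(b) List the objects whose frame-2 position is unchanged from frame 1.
none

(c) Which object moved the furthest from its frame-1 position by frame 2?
the orange cross

(moved 4.1; next 3.4)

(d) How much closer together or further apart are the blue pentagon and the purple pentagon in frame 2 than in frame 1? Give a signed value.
+0.9

Distance in frame 1: 1.8. Distance in frame 2: 2.7.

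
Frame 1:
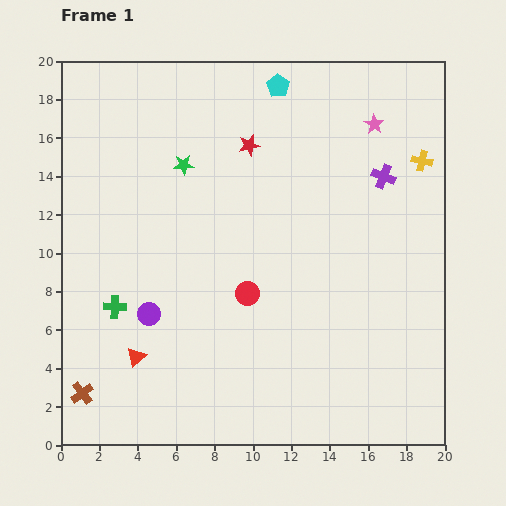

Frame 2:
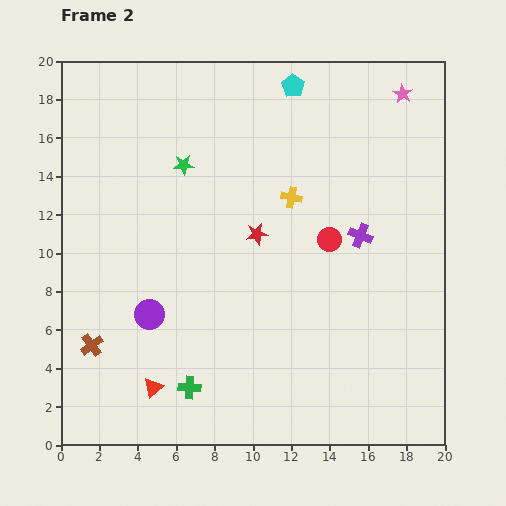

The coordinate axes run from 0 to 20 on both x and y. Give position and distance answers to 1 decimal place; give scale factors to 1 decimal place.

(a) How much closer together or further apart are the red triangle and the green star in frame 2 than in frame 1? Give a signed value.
+1.4

Distance in frame 1: 10.3. Distance in frame 2: 11.7.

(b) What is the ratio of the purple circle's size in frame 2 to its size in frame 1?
1.3×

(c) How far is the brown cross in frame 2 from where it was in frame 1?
2.5

The brown cross moved from (1.1, 2.7) to (1.6, 5.2), a distance of √(0.5² + 2.5²) ≈ 2.5.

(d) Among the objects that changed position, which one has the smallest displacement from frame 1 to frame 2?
the cyan pentagon

(moved 0.8)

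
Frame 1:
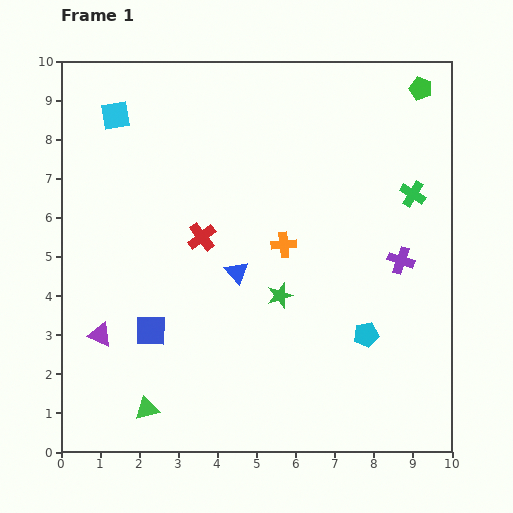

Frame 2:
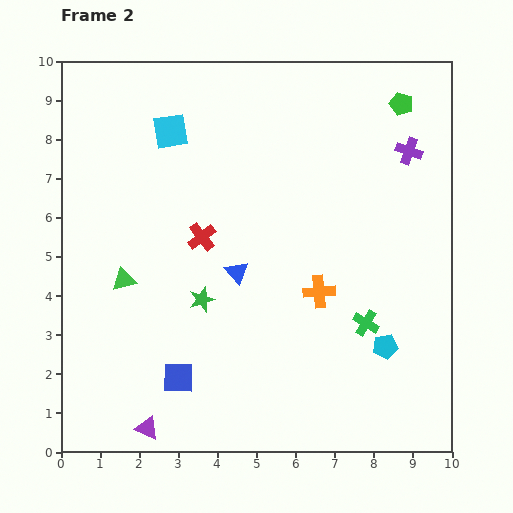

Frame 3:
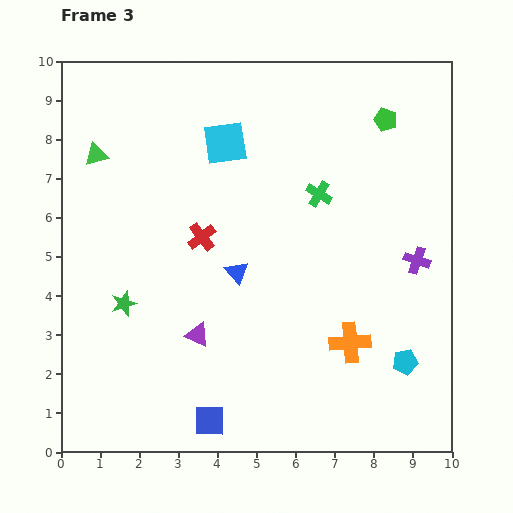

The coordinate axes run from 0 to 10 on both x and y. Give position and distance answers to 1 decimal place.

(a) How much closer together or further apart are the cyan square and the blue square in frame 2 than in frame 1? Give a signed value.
+0.7

Distance in frame 1: 5.6. Distance in frame 2: 6.3.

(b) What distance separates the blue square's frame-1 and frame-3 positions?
2.7

The blue square moved from (2.3, 3.1) to (3.8, 0.8), a distance of √(1.5² + 2.3²) ≈ 2.7.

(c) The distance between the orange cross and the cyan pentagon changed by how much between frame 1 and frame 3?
-1.6

Distance in frame 1: 3.1. Distance in frame 3: 1.5.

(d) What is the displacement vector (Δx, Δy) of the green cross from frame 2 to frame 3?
(-1.2, 3.3)

The green cross was at (7.8, 3.3) in frame 2 and (6.6, 6.6) in frame 3.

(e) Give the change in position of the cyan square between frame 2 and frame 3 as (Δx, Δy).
(1.4, -0.3)

The cyan square was at (2.8, 8.2) in frame 2 and (4.2, 7.9) in frame 3.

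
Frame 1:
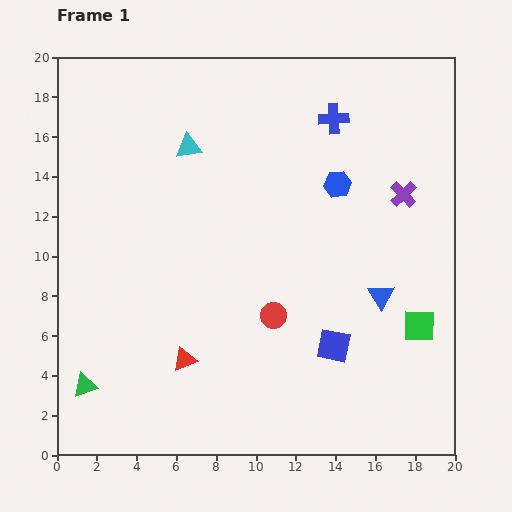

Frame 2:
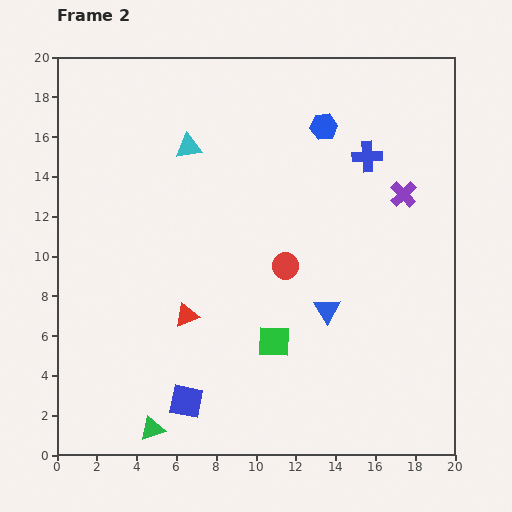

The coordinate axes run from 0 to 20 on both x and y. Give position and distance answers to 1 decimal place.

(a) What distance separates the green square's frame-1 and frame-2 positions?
7.3

The green square moved from (18.2, 6.5) to (10.9, 5.7), a distance of √(7.3² + 0.8²) ≈ 7.3.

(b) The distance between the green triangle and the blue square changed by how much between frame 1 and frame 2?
-10.5

Distance in frame 1: 12.7. Distance in frame 2: 2.2.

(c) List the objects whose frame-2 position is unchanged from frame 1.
the purple cross, the cyan triangle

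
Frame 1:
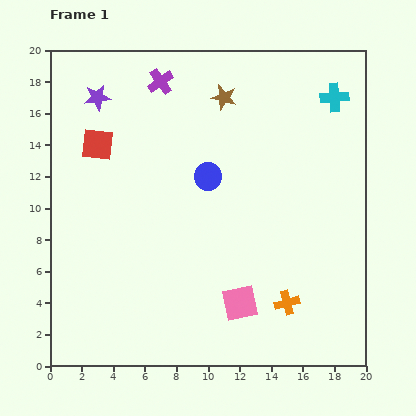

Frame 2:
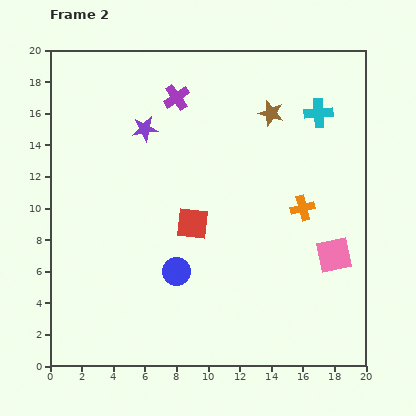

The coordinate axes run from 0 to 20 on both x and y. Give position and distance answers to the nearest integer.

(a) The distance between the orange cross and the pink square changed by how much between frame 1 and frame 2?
+1

Distance in frame 1: 3. Distance in frame 2: 4.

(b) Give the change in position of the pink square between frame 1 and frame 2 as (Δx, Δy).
(6, 3)

The pink square was at (12, 4) in frame 1 and (18, 7) in frame 2.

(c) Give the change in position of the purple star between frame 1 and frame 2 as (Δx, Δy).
(3, -2)

The purple star was at (3, 17) in frame 1 and (6, 15) in frame 2.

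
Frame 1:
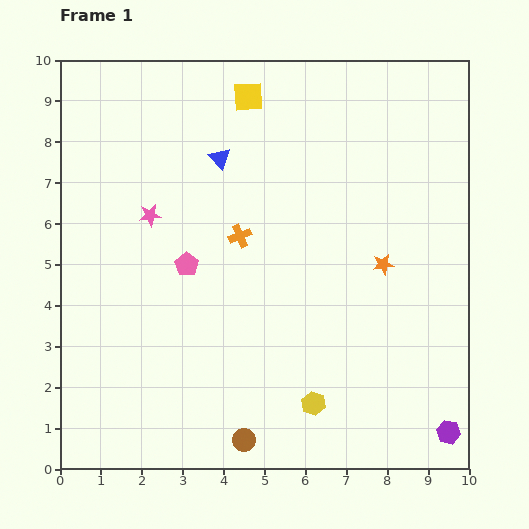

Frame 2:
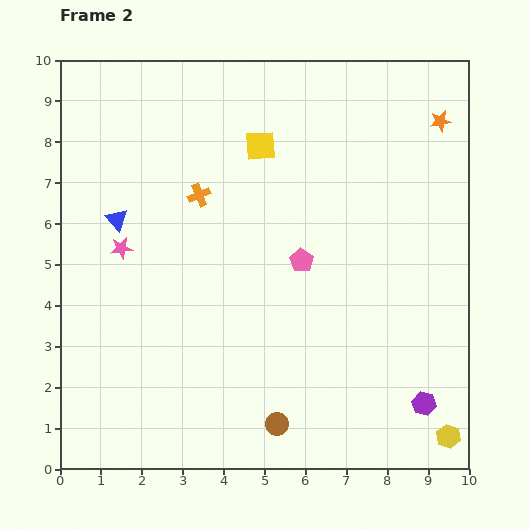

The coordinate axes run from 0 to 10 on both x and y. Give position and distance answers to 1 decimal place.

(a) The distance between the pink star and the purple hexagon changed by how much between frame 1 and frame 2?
-0.7

Distance in frame 1: 9.0. Distance in frame 2: 8.3.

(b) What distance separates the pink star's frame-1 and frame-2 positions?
1.1

The pink star moved from (2.2, 6.2) to (1.5, 5.4), a distance of √(0.7² + 0.8²) ≈ 1.1.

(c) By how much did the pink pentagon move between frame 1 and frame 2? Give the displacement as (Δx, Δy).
(2.8, 0.1)

The pink pentagon was at (3.1, 5.0) in frame 1 and (5.9, 5.1) in frame 2.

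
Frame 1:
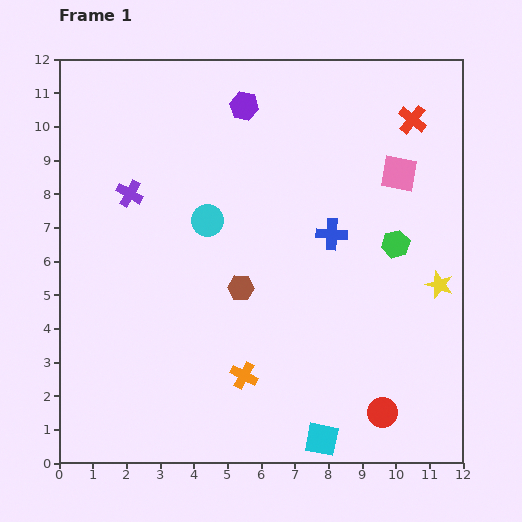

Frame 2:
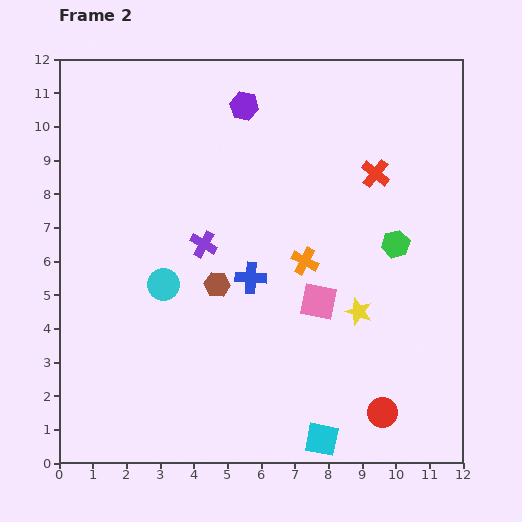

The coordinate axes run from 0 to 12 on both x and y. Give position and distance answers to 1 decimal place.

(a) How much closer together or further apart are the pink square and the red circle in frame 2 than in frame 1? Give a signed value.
-3.3

Distance in frame 1: 7.1. Distance in frame 2: 3.8.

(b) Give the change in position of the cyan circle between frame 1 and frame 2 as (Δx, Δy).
(-1.3, -1.9)

The cyan circle was at (4.4, 7.2) in frame 1 and (3.1, 5.3) in frame 2.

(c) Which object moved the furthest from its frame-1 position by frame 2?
the pink square

(moved 4.5; next 3.8)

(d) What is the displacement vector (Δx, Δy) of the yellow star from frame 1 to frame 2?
(-2.4, -0.8)

The yellow star was at (11.3, 5.3) in frame 1 and (8.9, 4.5) in frame 2.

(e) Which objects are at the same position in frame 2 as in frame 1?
the cyan square, the green hexagon, the red circle, the purple hexagon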